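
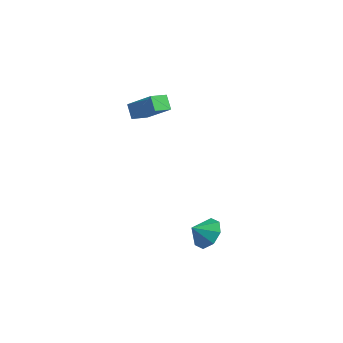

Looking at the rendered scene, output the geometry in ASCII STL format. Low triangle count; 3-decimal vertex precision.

solid 
facet normal 0.247 0.749 -0.615
outer loop
vertex 1.896 -2.764 -3.883
vertex 1.455 -2.098 -3.248
vertex 2.393 -2.488 -3.347
endloop
endfacet
facet normal 0.395 -0.913 0.104
outer loop
vertex 1.896 -2.764 -3.883
vertex 2.393 -2.488 -3.347
vertex 1.185 -2.922 -2.572
endloop
endfacet
facet normal 0.246 0.749 -0.616
outer loop
vertex 2.393 -2.488 -3.347
vertex 1.455 -2.098 -3.248
vertex 2.34 -1.983 -2.754
endloop
endfacet
facet normal 0.574 -0.597 0.560
outer loop
vertex 2.393 -2.488 -3.347
vertex 2.34 -1.983 -2.754
vertex 1.185 -2.922 -2.572
endloop
endfacet
facet normal 0.246 0.749 -0.616
outer loop
vertex 2.34 -1.983 -2.754
vertex 1.455 -2.098 -3.248
vertex 1.769 -1.546 -2.451
endloop
endfacet
facet normal 0.322 -0.218 0.921
outer loop
vertex 2.34 -1.983 -2.754
vertex 1.769 -1.546 -2.451
vertex 1.185 -2.922 -2.572
endloop
endfacet
facet normal 0.246 0.749 -0.615
outer loop
vertex 1.769 -1.546 -2.451
vertex 1.455 -2.098 -3.248
vertex 1.014 -1.432 -2.614
endloop
endfacet
facet normal -0.211 0.003 0.978
outer loop
vertex 1.769 -1.546 -2.451
vertex 1.014 -1.432 -2.614
vertex 1.185 -2.922 -2.572
endloop
endfacet
facet normal 0.246 0.749 -0.616
outer loop
vertex 1.014 -1.432 -2.614
vertex 1.455 -2.098 -3.248
vertex 0.518 -1.709 -3.149
endloop
endfacet
facet normal -0.716 -0.063 0.696
outer loop
vertex 1.014 -1.432 -2.614
vertex 0.518 -1.709 -3.149
vertex 1.185 -2.922 -2.572
endloop
endfacet
facet normal 0.246 0.750 -0.614
outer loop
vertex 0.518 -1.709 -3.149
vertex 1.455 -2.098 -3.248
vertex 0.571 -2.213 -3.743
endloop
endfacet
facet normal -0.894 -0.377 0.240
outer loop
vertex 0.518 -1.709 -3.149
vertex 0.571 -2.213 -3.743
vertex 1.185 -2.922 -2.572
endloop
endfacet
facet normal 0.247 0.748 -0.616
outer loop
vertex 0.571 -2.213 -3.743
vertex 1.455 -2.098 -3.248
vertex 1.142 -2.651 -4.046
endloop
endfacet
facet normal -0.644 -0.756 -0.120
outer loop
vertex 0.571 -2.213 -3.743
vertex 1.142 -2.651 -4.046
vertex 1.185 -2.922 -2.572
endloop
endfacet
facet normal 0.245 0.749 -0.615
outer loop
vertex 1.142 -2.651 -4.046
vertex 1.455 -2.098 -3.248
vertex 1.896 -2.764 -3.883
endloop
endfacet
facet normal -0.108 -0.978 -0.177
outer loop
vertex 1.142 -2.651 -4.046
vertex 1.896 -2.764 -3.883
vertex 1.185 -2.922 -2.572
endloop
endfacet
facet normal -0.617 0.225 0.754
outer loop
vertex -3.457 -1.665 4.608
vertex -3.41 -0.622 4.335
vertex -5.061 -1.916 3.372
endloop
endfacet
facet normal -0.043 -0.967 0.252
outer loop
vertex -4.45 -2.138 2.625
vertex -3.457 -1.665 4.608
vertex -5.061 -1.916 3.372
endloop
endfacet
facet normal -0.617 0.226 0.754
outer loop
vertex -5.061 -1.916 3.372
vertex -3.41 -0.622 4.335
vertex -5.013 -0.872 3.099
endloop
endfacet
facet normal -0.786 -0.122 -0.606
outer loop
vertex -5.013 -0.872 3.099
vertex -4.45 -2.138 2.625
vertex -5.061 -1.916 3.372
endloop
endfacet
facet normal 0.786 0.123 0.606
outer loop
vertex -3.457 -1.665 4.608
vertex -2.799 -0.844 3.588
vertex -3.41 -0.622 4.335
endloop
endfacet
facet normal -0.044 -0.967 0.253
outer loop
vertex -2.847 -1.888 3.861
vertex -3.457 -1.665 4.608
vertex -4.45 -2.138 2.625
endloop
endfacet
facet normal 0.786 0.122 0.606
outer loop
vertex -2.847 -1.888 3.861
vertex -2.799 -0.844 3.588
vertex -3.457 -1.665 4.608
endloop
endfacet
facet normal 0.043 0.967 -0.252
outer loop
vertex -3.41 -0.622 4.335
vertex -2.799 -0.844 3.588
vertex -5.013 -0.872 3.099
endloop
endfacet
facet normal -0.786 -0.123 -0.605
outer loop
vertex -4.403 -1.095 2.352
vertex -4.45 -2.138 2.625
vertex -5.013 -0.872 3.099
endloop
endfacet
facet normal 0.044 0.967 -0.253
outer loop
vertex -5.013 -0.872 3.099
vertex -2.799 -0.844 3.588
vertex -4.403 -1.095 2.352
endloop
endfacet
facet normal 0.617 -0.225 -0.754
outer loop
vertex -4.403 -1.095 2.352
vertex -2.847 -1.888 3.861
vertex -4.45 -2.138 2.625
endloop
endfacet
facet normal 0.617 -0.226 -0.754
outer loop
vertex -2.799 -0.844 3.588
vertex -2.847 -1.888 3.861
vertex -4.403 -1.095 2.352
endloop
endfacet

endsolid


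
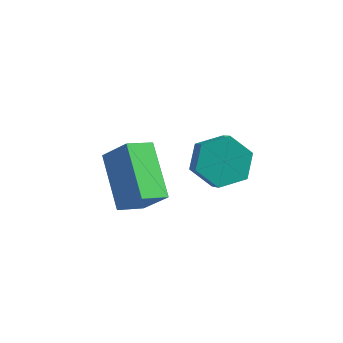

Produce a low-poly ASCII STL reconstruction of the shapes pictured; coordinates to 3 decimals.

solid 
facet normal -0.511 0.711 0.483
outer loop
vertex -3.565 -1.449 3.023
vertex -2.966 -0.706 2.563
vertex -4.427 -1.381 2.012
endloop
endfacet
facet normal -0.565 -0.701 0.435
outer loop
vertex -3.354 -2.874 0.997
vertex -3.565 -1.449 3.023
vertex -4.427 -1.381 2.012
endloop
endfacet
facet normal -0.511 0.712 0.482
outer loop
vertex -4.427 -1.381 2.012
vertex -2.966 -0.706 2.563
vertex -3.827 -0.638 1.551
endloop
endfacet
facet normal -0.648 0.051 -0.760
outer loop
vertex -3.827 -0.638 1.551
vertex -3.354 -2.874 0.997
vertex -4.427 -1.381 2.012
endloop
endfacet
facet normal 0.648 -0.051 0.760
outer loop
vertex -3.565 -1.449 3.023
vertex -1.893 -2.199 1.548
vertex -2.966 -0.706 2.563
endloop
endfacet
facet normal -0.566 -0.701 0.434
outer loop
vertex -2.493 -2.942 2.009
vertex -3.565 -1.449 3.023
vertex -3.354 -2.874 0.997
endloop
endfacet
facet normal 0.648 -0.051 0.760
outer loop
vertex -2.493 -2.942 2.009
vertex -1.893 -2.199 1.548
vertex -3.565 -1.449 3.023
endloop
endfacet
facet normal 0.565 0.701 -0.434
outer loop
vertex -2.966 -0.706 2.563
vertex -1.893 -2.199 1.548
vertex -3.827 -0.638 1.551
endloop
endfacet
facet normal -0.648 0.051 -0.760
outer loop
vertex -2.755 -2.131 0.537
vertex -3.354 -2.874 0.997
vertex -3.827 -0.638 1.551
endloop
endfacet
facet normal 0.565 0.701 -0.435
outer loop
vertex -3.827 -0.638 1.551
vertex -1.893 -2.199 1.548
vertex -2.755 -2.131 0.537
endloop
endfacet
facet normal 0.511 -0.711 -0.483
outer loop
vertex -2.755 -2.131 0.537
vertex -2.493 -2.942 2.009
vertex -3.354 -2.874 0.997
endloop
endfacet
facet normal 0.510 -0.712 -0.483
outer loop
vertex -1.893 -2.199 1.548
vertex -2.493 -2.942 2.009
vertex -2.755 -2.131 0.537
endloop
endfacet
facet normal -0.383 0.597 -0.705
outer loop
vertex -0.774 1.582 -0.886
vertex -1.605 1.692 -0.341
vertex -0.841 2.326 -0.22
endloop
endfacet
facet normal 0.921 0.302 -0.245
outer loop
vertex -0.774 1.582 -0.886
vertex -0.841 2.326 -0.22
vertex -0.283 0.819 0.017
endloop
endfacet
facet normal 0.921 0.303 -0.244
outer loop
vertex -0.283 0.819 0.017
vertex -0.841 2.326 -0.22
vertex -0.351 1.562 0.682
endloop
endfacet
facet normal 0.383 -0.596 0.705
outer loop
vertex -0.283 0.819 0.017
vertex -0.351 1.562 0.682
vertex -1.115 0.928 0.561
endloop
endfacet
facet normal -0.383 0.596 -0.705
outer loop
vertex -0.841 2.326 -0.22
vertex -1.605 1.692 -0.341
vertex -1.673 2.435 0.324
endloop
endfacet
facet normal 0.402 0.795 0.455
outer loop
vertex -0.841 2.326 -0.22
vertex -1.673 2.435 0.324
vertex -0.351 1.562 0.682
endloop
endfacet
facet normal 0.403 0.795 0.453
outer loop
vertex -0.351 1.562 0.682
vertex -1.673 2.435 0.324
vertex -1.182 1.672 1.227
endloop
endfacet
facet normal 0.383 -0.597 0.705
outer loop
vertex -0.351 1.562 0.682
vertex -1.182 1.672 1.227
vertex -1.115 0.928 0.561
endloop
endfacet
facet normal -0.383 0.596 -0.705
outer loop
vertex -1.673 2.435 0.324
vertex -1.605 1.692 -0.341
vertex -2.437 1.801 0.203
endloop
endfacet
facet normal -0.519 0.492 0.698
outer loop
vertex -1.673 2.435 0.324
vertex -2.437 1.801 0.203
vertex -1.182 1.672 1.227
endloop
endfacet
facet normal -0.519 0.492 0.698
outer loop
vertex -1.182 1.672 1.227
vertex -2.437 1.801 0.203
vertex -1.946 1.038 1.106
endloop
endfacet
facet normal 0.383 -0.597 0.705
outer loop
vertex -1.182 1.672 1.227
vertex -1.946 1.038 1.106
vertex -1.115 0.928 0.561
endloop
endfacet
facet normal -0.383 0.596 -0.705
outer loop
vertex -2.437 1.801 0.203
vertex -1.605 1.692 -0.341
vertex -2.369 1.058 -0.462
endloop
endfacet
facet normal -0.921 -0.303 0.245
outer loop
vertex -2.437 1.801 0.203
vertex -2.369 1.058 -0.462
vertex -1.946 1.038 1.106
endloop
endfacet
facet normal -0.921 -0.302 0.245
outer loop
vertex -1.946 1.038 1.106
vertex -2.369 1.058 -0.462
vertex -1.879 0.294 0.44
endloop
endfacet
facet normal 0.383 -0.597 0.705
outer loop
vertex -1.946 1.038 1.106
vertex -1.879 0.294 0.44
vertex -1.115 0.928 0.561
endloop
endfacet
facet normal -0.383 0.597 -0.705
outer loop
vertex -2.369 1.058 -0.462
vertex -1.605 1.692 -0.341
vertex -1.538 0.948 -1.007
endloop
endfacet
facet normal -0.403 -0.795 -0.454
outer loop
vertex -2.369 1.058 -0.462
vertex -1.538 0.948 -1.007
vertex -1.879 0.294 0.44
endloop
endfacet
facet normal -0.401 -0.796 -0.454
outer loop
vertex -1.879 0.294 0.44
vertex -1.538 0.948 -1.007
vertex -1.047 0.185 -0.104
endloop
endfacet
facet normal 0.383 -0.596 0.705
outer loop
vertex -1.879 0.294 0.44
vertex -1.047 0.185 -0.104
vertex -1.115 0.928 0.561
endloop
endfacet
facet normal -0.383 0.597 -0.705
outer loop
vertex -1.538 0.948 -1.007
vertex -1.605 1.692 -0.341
vertex -0.774 1.582 -0.886
endloop
endfacet
facet normal 0.519 -0.492 -0.698
outer loop
vertex -1.538 0.948 -1.007
vertex -0.774 1.582 -0.886
vertex -1.047 0.185 -0.104
endloop
endfacet
facet normal 0.519 -0.492 -0.698
outer loop
vertex -1.047 0.185 -0.104
vertex -0.774 1.582 -0.886
vertex -0.283 0.819 0.017
endloop
endfacet
facet normal 0.383 -0.596 0.705
outer loop
vertex -1.047 0.185 -0.104
vertex -0.283 0.819 0.017
vertex -1.115 0.928 0.561
endloop
endfacet

endsolid


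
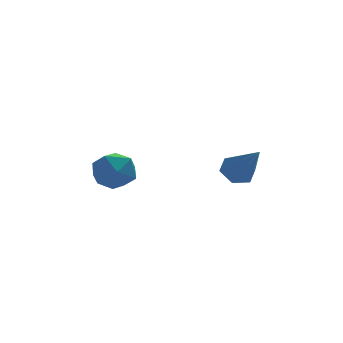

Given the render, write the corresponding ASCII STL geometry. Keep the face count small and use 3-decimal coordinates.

solid 
facet normal 0.168 0.104 0.980
outer loop
vertex -3.772 1.203 1.175
vertex -4.345 0.38 1.361
vertex -3.343 0.278 1.2
endloop
endfacet
facet normal 0.720 0.350 0.599
outer loop
vertex -3.772 1.203 1.175
vertex -3.343 0.278 1.2
vertex -3.07 0.948 0.481
endloop
endfacet
facet normal 0.478 0.863 0.166
outer loop
vertex -3.772 1.203 1.175
vertex -3.07 0.948 0.481
vertex -3.903 1.464 0.198
endloop
endfacet
facet normal -0.223 0.934 0.279
outer loop
vertex -3.772 1.203 1.175
vertex -3.903 1.464 0.198
vertex -4.691 1.113 0.742
endloop
endfacet
facet normal -0.414 0.465 0.782
outer loop
vertex -3.772 1.203 1.175
vertex -4.691 1.113 0.742
vertex -4.345 0.38 1.361
endloop
endfacet
facet normal 0.964 -0.185 0.194
outer loop
vertex -3.07 0.948 0.481
vertex -3.343 0.278 1.2
vertex -3.209 -0.033 0.238
endloop
endfacet
facet normal 0.071 -0.582 0.810
outer loop
vertex -3.343 0.278 1.2
vertex -4.345 0.38 1.361
vertex -3.997 -0.384 0.782
endloop
endfacet
facet normal -0.872 0.002 0.490
outer loop
vertex -4.345 0.38 1.361
vertex -4.691 1.113 0.742
vertex -4.83 0.132 0.499
endloop
endfacet
facet normal -0.563 0.761 -0.324
outer loop
vertex -4.691 1.113 0.742
vertex -3.903 1.464 0.198
vertex -4.557 0.802 -0.22
endloop
endfacet
facet normal 0.572 0.645 -0.507
outer loop
vertex -3.903 1.464 0.198
vertex -3.07 0.948 0.481
vertex -3.555 0.7 -0.381
endloop
endfacet
facet normal 0.223 -0.934 -0.279
outer loop
vertex -4.128 -0.123 -0.195
vertex -3.209 -0.033 0.238
vertex -3.997 -0.384 0.782
endloop
endfacet
facet normal -0.478 -0.863 -0.166
outer loop
vertex -4.128 -0.123 -0.195
vertex -3.997 -0.384 0.782
vertex -4.83 0.132 0.499
endloop
endfacet
facet normal -0.720 -0.350 -0.599
outer loop
vertex -4.128 -0.123 -0.195
vertex -4.83 0.132 0.499
vertex -4.557 0.802 -0.22
endloop
endfacet
facet normal -0.168 -0.104 -0.980
outer loop
vertex -4.128 -0.123 -0.195
vertex -4.557 0.802 -0.22
vertex -3.555 0.7 -0.381
endloop
endfacet
facet normal 0.414 -0.465 -0.782
outer loop
vertex -4.128 -0.123 -0.195
vertex -3.555 0.7 -0.381
vertex -3.209 -0.033 0.238
endloop
endfacet
facet normal 0.563 -0.761 0.324
outer loop
vertex -3.997 -0.384 0.782
vertex -3.209 -0.033 0.238
vertex -3.343 0.278 1.2
endloop
endfacet
facet normal -0.572 -0.645 0.507
outer loop
vertex -4.83 0.132 0.499
vertex -3.997 -0.384 0.782
vertex -4.345 0.38 1.361
endloop
endfacet
facet normal -0.964 0.185 -0.194
outer loop
vertex -4.557 0.802 -0.22
vertex -4.83 0.132 0.499
vertex -4.691 1.113 0.742
endloop
endfacet
facet normal -0.071 0.582 -0.810
outer loop
vertex -3.555 0.7 -0.381
vertex -4.557 0.802 -0.22
vertex -3.903 1.464 0.198
endloop
endfacet
facet normal 0.872 -0.002 -0.490
outer loop
vertex -3.209 -0.033 0.238
vertex -3.555 0.7 -0.381
vertex -3.07 0.948 0.481
endloop
endfacet
facet normal -0.220 0.695 -0.685
outer loop
vertex 1.579 0.429 0.146
vertex 0.829 0.277 0.233
vertex 1.167 0.814 0.669
endloop
endfacet
facet normal 0.844 0.292 0.450
outer loop
vertex 1.579 0.429 0.146
vertex 1.167 0.814 0.669
vertex 1.311 -1.237 1.727
endloop
endfacet
facet normal -0.221 0.695 -0.684
outer loop
vertex 1.167 0.814 0.669
vertex 0.829 0.277 0.233
vertex 0.417 0.662 0.757
endloop
endfacet
facet normal 0.011 0.459 0.888
outer loop
vertex 1.167 0.814 0.669
vertex 0.417 0.662 0.757
vertex 1.311 -1.237 1.727
endloop
endfacet
facet normal -0.221 0.695 -0.684
outer loop
vertex 0.417 0.662 0.757
vertex 0.829 0.277 0.233
vertex 0.08 0.125 0.321
endloop
endfacet
facet normal -0.769 -0.036 0.638
outer loop
vertex 0.417 0.662 0.757
vertex 0.08 0.125 0.321
vertex 1.311 -1.237 1.727
endloop
endfacet
facet normal -0.221 0.694 -0.685
outer loop
vertex 0.08 0.125 0.321
vertex 0.829 0.277 0.233
vertex 0.492 -0.261 -0.203
endloop
endfacet
facet normal -0.715 -0.697 -0.049
outer loop
vertex 0.08 0.125 0.321
vertex 0.492 -0.261 -0.203
vertex 1.311 -1.237 1.727
endloop
endfacet
facet normal -0.220 0.694 -0.686
outer loop
vertex 0.492 -0.261 -0.203
vertex 0.829 0.277 0.233
vertex 1.242 -0.109 -0.29
endloop
endfacet
facet normal 0.119 -0.865 -0.488
outer loop
vertex 0.492 -0.261 -0.203
vertex 1.242 -0.109 -0.29
vertex 1.311 -1.237 1.727
endloop
endfacet
facet normal -0.220 0.694 -0.686
outer loop
vertex 1.242 -0.109 -0.29
vertex 0.829 0.277 0.233
vertex 1.579 0.429 0.146
endloop
endfacet
facet normal 0.898 -0.370 -0.238
outer loop
vertex 1.242 -0.109 -0.29
vertex 1.579 0.429 0.146
vertex 1.311 -1.237 1.727
endloop
endfacet

endsolid


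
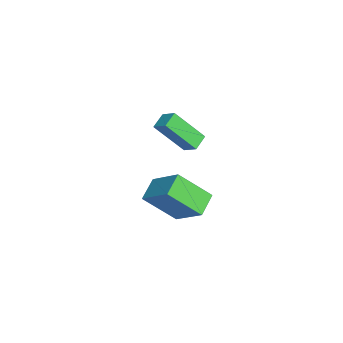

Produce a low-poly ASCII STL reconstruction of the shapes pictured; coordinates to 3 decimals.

solid 
facet normal -0.573 -0.568 -0.591
outer loop
vertex 2.892 -3.94 -0.606
vertex 2.871 -2.489 -1.982
vertex 3.884 -4.409 -1.117
endloop
endfacet
facet normal 0.011 -0.726 0.688
outer loop
vertex 4.949 -3.351 -0.018
vertex 2.892 -3.94 -0.606
vertex 3.884 -4.409 -1.117
endloop
endfacet
facet normal -0.572 -0.568 -0.591
outer loop
vertex 3.884 -4.409 -1.117
vertex 2.871 -2.489 -1.982
vertex 3.863 -2.957 -2.492
endloop
endfacet
facet normal 0.820 -0.387 -0.422
outer loop
vertex 3.863 -2.957 -2.492
vertex 4.949 -3.351 -0.018
vertex 3.884 -4.409 -1.117
endloop
endfacet
facet normal -0.820 0.388 0.421
outer loop
vertex 2.892 -3.94 -0.606
vertex 3.936 -1.431 -0.883
vertex 2.871 -2.489 -1.982
endloop
endfacet
facet normal 0.011 -0.726 0.688
outer loop
vertex 3.957 -2.883 0.492
vertex 2.892 -3.94 -0.606
vertex 4.949 -3.351 -0.018
endloop
endfacet
facet normal -0.820 0.388 0.422
outer loop
vertex 3.957 -2.883 0.492
vertex 3.936 -1.431 -0.883
vertex 2.892 -3.94 -0.606
endloop
endfacet
facet normal -0.011 0.726 -0.688
outer loop
vertex 2.871 -2.489 -1.982
vertex 3.936 -1.431 -0.883
vertex 3.863 -2.957 -2.492
endloop
endfacet
facet normal 0.820 -0.388 -0.422
outer loop
vertex 4.928 -1.9 -1.394
vertex 4.949 -3.351 -0.018
vertex 3.863 -2.957 -2.492
endloop
endfacet
facet normal -0.011 0.726 -0.688
outer loop
vertex 3.863 -2.957 -2.492
vertex 3.936 -1.431 -0.883
vertex 4.928 -1.9 -1.394
endloop
endfacet
facet normal 0.572 0.569 0.591
outer loop
vertex 4.928 -1.9 -1.394
vertex 3.957 -2.883 0.492
vertex 4.949 -3.351 -0.018
endloop
endfacet
facet normal 0.573 0.568 0.591
outer loop
vertex 3.936 -1.431 -0.883
vertex 3.957 -2.883 0.492
vertex 4.928 -1.9 -1.394
endloop
endfacet
facet normal -0.784 0.471 0.405
outer loop
vertex -2.382 -3.467 -0.074
vertex -1.823 -2.935 0.389
vertex -2.374 -2.085 -1.669
endloop
endfacet
facet normal -0.622 -0.590 -0.515
outer loop
vertex -1.677 -2.505 -2.029
vertex -2.382 -3.467 -0.074
vertex -2.374 -2.085 -1.669
endloop
endfacet
facet normal -0.784 0.471 0.404
outer loop
vertex -2.374 -2.085 -1.669
vertex -1.823 -2.935 0.389
vertex -1.815 -1.553 -1.205
endloop
endfacet
facet normal 0.004 0.655 -0.756
outer loop
vertex -1.815 -1.553 -1.205
vertex -1.677 -2.505 -2.029
vertex -2.374 -2.085 -1.669
endloop
endfacet
facet normal -0.004 -0.654 0.756
outer loop
vertex -2.382 -3.467 -0.074
vertex -1.126 -3.355 0.029
vertex -1.823 -2.935 0.389
endloop
endfacet
facet normal -0.622 -0.590 -0.515
outer loop
vertex -1.685 -3.887 -0.435
vertex -2.382 -3.467 -0.074
vertex -1.677 -2.505 -2.029
endloop
endfacet
facet normal -0.004 -0.655 0.755
outer loop
vertex -1.685 -3.887 -0.435
vertex -1.126 -3.355 0.029
vertex -2.382 -3.467 -0.074
endloop
endfacet
facet normal 0.622 0.590 0.515
outer loop
vertex -1.823 -2.935 0.389
vertex -1.126 -3.355 0.029
vertex -1.815 -1.553 -1.205
endloop
endfacet
facet normal 0.003 0.655 -0.756
outer loop
vertex -1.118 -1.973 -1.566
vertex -1.677 -2.505 -2.029
vertex -1.815 -1.553 -1.205
endloop
endfacet
facet normal 0.622 0.590 0.514
outer loop
vertex -1.815 -1.553 -1.205
vertex -1.126 -3.355 0.029
vertex -1.118 -1.973 -1.566
endloop
endfacet
facet normal 0.784 -0.471 -0.405
outer loop
vertex -1.118 -1.973 -1.566
vertex -1.685 -3.887 -0.435
vertex -1.677 -2.505 -2.029
endloop
endfacet
facet normal 0.784 -0.471 -0.404
outer loop
vertex -1.126 -3.355 0.029
vertex -1.685 -3.887 -0.435
vertex -1.118 -1.973 -1.566
endloop
endfacet

endsolid


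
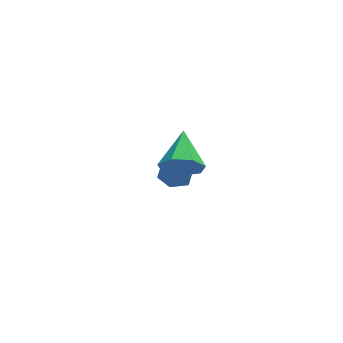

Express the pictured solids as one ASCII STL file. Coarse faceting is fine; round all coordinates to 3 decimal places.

solid 
facet normal -0.238 -0.911 -0.338
outer loop
vertex 1.571 -2.956 4.152
vertex 1.22 -2.562 3.337
vertex 2.122 -2.866 3.522
endloop
endfacet
facet normal 0.750 0.028 0.660
outer loop
vertex 1.571 -2.956 4.152
vertex 2.122 -2.866 3.522
vertex 1.66 -0.878 3.963
endloop
endfacet
facet normal -0.238 -0.911 -0.338
outer loop
vertex 2.122 -2.866 3.522
vertex 1.22 -2.562 3.337
vertex 1.994 -2.548 2.754
endloop
endfacet
facet normal 0.969 0.239 -0.063
outer loop
vertex 2.122 -2.866 3.522
vertex 1.994 -2.548 2.754
vertex 1.66 -0.878 3.963
endloop
endfacet
facet normal -0.238 -0.911 -0.338
outer loop
vertex 1.994 -2.548 2.754
vertex 1.22 -2.562 3.337
vertex 1.283 -2.24 2.425
endloop
endfacet
facet normal 0.535 0.563 -0.630
outer loop
vertex 1.994 -2.548 2.754
vertex 1.283 -2.24 2.425
vertex 1.66 -0.878 3.963
endloop
endfacet
facet normal -0.238 -0.911 -0.338
outer loop
vertex 1.283 -2.24 2.425
vertex 1.22 -2.562 3.337
vertex 0.525 -2.175 2.783
endloop
endfacet
facet normal -0.225 0.756 -0.614
outer loop
vertex 1.283 -2.24 2.425
vertex 0.525 -2.175 2.783
vertex 1.66 -0.878 3.963
endloop
endfacet
facet normal -0.237 -0.911 -0.339
outer loop
vertex 0.525 -2.175 2.783
vertex 1.22 -2.562 3.337
vertex 0.289 -2.402 3.559
endloop
endfacet
facet normal -0.739 0.673 -0.028
outer loop
vertex 0.525 -2.175 2.783
vertex 0.289 -2.402 3.559
vertex 1.66 -0.878 3.963
endloop
endfacet
facet normal -0.237 -0.911 -0.338
outer loop
vertex 0.289 -2.402 3.559
vertex 1.22 -2.562 3.337
vertex 0.755 -2.749 4.168
endloop
endfacet
facet normal -0.620 0.376 0.689
outer loop
vertex 0.289 -2.402 3.559
vertex 0.755 -2.749 4.168
vertex 1.66 -0.878 3.963
endloop
endfacet
facet normal -0.238 -0.911 -0.338
outer loop
vertex 0.755 -2.749 4.168
vertex 1.22 -2.562 3.337
vertex 1.571 -2.956 4.152
endloop
endfacet
facet normal 0.042 0.089 0.995
outer loop
vertex 0.755 -2.749 4.168
vertex 1.571 -2.956 4.152
vertex 1.66 -0.878 3.963
endloop
endfacet
facet normal -0.305 0.951 0.043
outer loop
vertex 1.519 2.502 -2.399
vertex 1.472 2.448 -1.54
vertex 2.205 2.7 -1.917
endloop
endfacet
facet normal 0.121 0.845 -0.520
outer loop
vertex 1.519 2.502 -2.399
vertex 2.205 2.7 -1.917
vertex 2.304 2.241 -2.64
endloop
endfacet
facet normal -0.172 0.337 -0.926
outer loop
vertex 1.519 2.502 -2.399
vertex 2.304 2.241 -2.64
vertex 1.632 1.706 -2.71
endloop
endfacet
facet normal -0.779 0.129 -0.614
outer loop
vertex 1.519 2.502 -2.399
vertex 1.632 1.706 -2.71
vertex 1.117 1.834 -2.03
endloop
endfacet
facet normal -0.860 0.509 -0.015
outer loop
vertex 1.519 2.502 -2.399
vertex 1.117 1.834 -2.03
vertex 1.472 2.448 -1.54
endloop
endfacet
facet normal 0.748 0.602 -0.280
outer loop
vertex 2.304 2.241 -2.64
vertex 2.205 2.7 -1.917
vertex 2.743 2.026 -1.93
endloop
endfacet
facet normal 0.059 0.773 0.631
outer loop
vertex 2.205 2.7 -1.917
vertex 1.472 2.448 -1.54
vertex 2.228 2.154 -1.25
endloop
endfacet
facet normal -0.841 0.057 0.538
outer loop
vertex 1.472 2.448 -1.54
vertex 1.117 1.834 -2.03
vertex 1.556 1.619 -1.32
endloop
endfacet
facet normal -0.709 -0.558 -0.432
outer loop
vertex 1.117 1.834 -2.03
vertex 1.632 1.706 -2.71
vertex 1.655 1.16 -2.043
endloop
endfacet
facet normal 0.273 -0.221 -0.936
outer loop
vertex 1.632 1.706 -2.71
vertex 2.304 2.241 -2.64
vertex 2.388 1.412 -2.42
endloop
endfacet
facet normal 0.779 -0.129 0.614
outer loop
vertex 2.341 1.358 -1.561
vertex 2.743 2.026 -1.93
vertex 2.228 2.154 -1.25
endloop
endfacet
facet normal 0.172 -0.337 0.926
outer loop
vertex 2.341 1.358 -1.561
vertex 2.228 2.154 -1.25
vertex 1.556 1.619 -1.32
endloop
endfacet
facet normal -0.121 -0.845 0.520
outer loop
vertex 2.341 1.358 -1.561
vertex 1.556 1.619 -1.32
vertex 1.655 1.16 -2.043
endloop
endfacet
facet normal 0.305 -0.951 -0.043
outer loop
vertex 2.341 1.358 -1.561
vertex 1.655 1.16 -2.043
vertex 2.388 1.412 -2.42
endloop
endfacet
facet normal 0.860 -0.509 0.015
outer loop
vertex 2.341 1.358 -1.561
vertex 2.388 1.412 -2.42
vertex 2.743 2.026 -1.93
endloop
endfacet
facet normal 0.709 0.558 0.432
outer loop
vertex 2.228 2.154 -1.25
vertex 2.743 2.026 -1.93
vertex 2.205 2.7 -1.917
endloop
endfacet
facet normal -0.273 0.221 0.936
outer loop
vertex 1.556 1.619 -1.32
vertex 2.228 2.154 -1.25
vertex 1.472 2.448 -1.54
endloop
endfacet
facet normal -0.748 -0.602 0.280
outer loop
vertex 1.655 1.16 -2.043
vertex 1.556 1.619 -1.32
vertex 1.117 1.834 -2.03
endloop
endfacet
facet normal -0.059 -0.773 -0.631
outer loop
vertex 2.388 1.412 -2.42
vertex 1.655 1.16 -2.043
vertex 1.632 1.706 -2.71
endloop
endfacet
facet normal 0.841 -0.057 -0.538
outer loop
vertex 2.743 2.026 -1.93
vertex 2.388 1.412 -2.42
vertex 2.304 2.241 -2.64
endloop
endfacet

endsolid


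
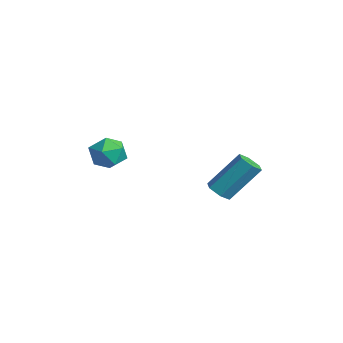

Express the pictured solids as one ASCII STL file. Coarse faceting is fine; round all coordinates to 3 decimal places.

solid 
facet normal -0.153 -0.625 -0.765
outer loop
vertex 4.262 2.515 -3.826
vertex 3.846 2.258 -3.533
vertex 3.725 2.701 -3.871
endloop
endfacet
facet normal 0.299 0.708 -0.639
outer loop
vertex 4.262 2.515 -3.826
vertex 3.725 2.701 -3.871
vertex 4.551 3.698 -2.38
endloop
endfacet
facet normal 0.300 0.708 -0.640
outer loop
vertex 4.551 3.698 -2.38
vertex 3.725 2.701 -3.871
vertex 4.014 3.884 -2.426
endloop
endfacet
facet normal 0.152 0.627 0.764
outer loop
vertex 4.551 3.698 -2.38
vertex 4.014 3.884 -2.426
vertex 4.134 3.442 -2.087
endloop
endfacet
facet normal -0.154 -0.626 -0.765
outer loop
vertex 3.725 2.701 -3.871
vertex 3.846 2.258 -3.533
vertex 3.309 2.445 -3.578
endloop
endfacet
facet normal -0.666 0.637 -0.388
outer loop
vertex 3.725 2.701 -3.871
vertex 3.309 2.445 -3.578
vertex 4.014 3.884 -2.426
endloop
endfacet
facet normal -0.666 0.637 -0.388
outer loop
vertex 4.014 3.884 -2.426
vertex 3.309 2.445 -3.578
vertex 3.598 3.628 -2.133
endloop
endfacet
facet normal 0.152 0.627 0.764
outer loop
vertex 4.014 3.884 -2.426
vertex 3.598 3.628 -2.133
vertex 4.134 3.442 -2.087
endloop
endfacet
facet normal -0.154 -0.625 -0.765
outer loop
vertex 3.309 2.445 -3.578
vertex 3.846 2.258 -3.533
vertex 3.429 2.002 -3.24
endloop
endfacet
facet normal -0.966 -0.070 0.251
outer loop
vertex 3.309 2.445 -3.578
vertex 3.429 2.002 -3.24
vertex 3.598 3.628 -2.133
endloop
endfacet
facet normal -0.966 -0.070 0.250
outer loop
vertex 3.598 3.628 -2.133
vertex 3.429 2.002 -3.24
vertex 3.718 3.185 -1.794
endloop
endfacet
facet normal 0.152 0.626 0.765
outer loop
vertex 3.598 3.628 -2.133
vertex 3.718 3.185 -1.794
vertex 4.134 3.442 -2.087
endloop
endfacet
facet normal -0.152 -0.627 -0.764
outer loop
vertex 3.429 2.002 -3.24
vertex 3.846 2.258 -3.533
vertex 3.966 1.816 -3.194
endloop
endfacet
facet normal -0.300 -0.708 0.639
outer loop
vertex 3.429 2.002 -3.24
vertex 3.966 1.816 -3.194
vertex 3.718 3.185 -1.794
endloop
endfacet
facet normal -0.299 -0.708 0.640
outer loop
vertex 3.718 3.185 -1.794
vertex 3.966 1.816 -3.194
vertex 4.255 2.999 -1.749
endloop
endfacet
facet normal 0.153 0.625 0.765
outer loop
vertex 3.718 3.185 -1.794
vertex 4.255 2.999 -1.749
vertex 4.134 3.442 -2.087
endloop
endfacet
facet normal -0.152 -0.627 -0.764
outer loop
vertex 3.966 1.816 -3.194
vertex 3.846 2.258 -3.533
vertex 4.382 2.072 -3.487
endloop
endfacet
facet normal 0.666 -0.637 0.388
outer loop
vertex 3.966 1.816 -3.194
vertex 4.382 2.072 -3.487
vertex 4.255 2.999 -1.749
endloop
endfacet
facet normal 0.666 -0.637 0.388
outer loop
vertex 4.255 2.999 -1.749
vertex 4.382 2.072 -3.487
vertex 4.671 3.255 -2.042
endloop
endfacet
facet normal 0.154 0.626 0.765
outer loop
vertex 4.255 2.999 -1.749
vertex 4.671 3.255 -2.042
vertex 4.134 3.442 -2.087
endloop
endfacet
facet normal -0.152 -0.626 -0.765
outer loop
vertex 4.382 2.072 -3.487
vertex 3.846 2.258 -3.533
vertex 4.262 2.515 -3.826
endloop
endfacet
facet normal 0.966 0.070 -0.250
outer loop
vertex 4.382 2.072 -3.487
vertex 4.262 2.515 -3.826
vertex 4.671 3.255 -2.042
endloop
endfacet
facet normal 0.966 0.070 -0.251
outer loop
vertex 4.671 3.255 -2.042
vertex 4.262 2.515 -3.826
vertex 4.551 3.698 -2.38
endloop
endfacet
facet normal 0.154 0.625 0.765
outer loop
vertex 4.671 3.255 -2.042
vertex 4.551 3.698 -2.38
vertex 4.134 3.442 -2.087
endloop
endfacet
facet normal 0.156 0.524 0.838
outer loop
vertex 2.412 -1.035 -0.864
vertex 2.565 -1.722 -0.463
vertex 3.168 -1.321 -0.826
endloop
endfacet
facet normal 0.330 0.907 0.261
outer loop
vertex 2.412 -1.035 -0.864
vertex 3.168 -1.321 -0.826
vertex 2.885 -1.018 -1.521
endloop
endfacet
facet normal -0.249 0.956 -0.154
outer loop
vertex 2.412 -1.035 -0.864
vertex 2.885 -1.018 -1.521
vertex 2.107 -1.231 -1.588
endloop
endfacet
facet normal -0.780 0.603 0.165
outer loop
vertex 2.412 -1.035 -0.864
vertex 2.107 -1.231 -1.588
vertex 1.909 -1.666 -0.934
endloop
endfacet
facet normal -0.530 0.336 0.778
outer loop
vertex 2.412 -1.035 -0.864
vertex 1.909 -1.666 -0.934
vertex 2.565 -1.722 -0.463
endloop
endfacet
facet normal 0.830 0.549 -0.099
outer loop
vertex 2.885 -1.018 -1.521
vertex 3.168 -1.321 -0.826
vertex 3.331 -1.694 -1.526
endloop
endfacet
facet normal 0.549 -0.071 0.833
outer loop
vertex 3.168 -1.321 -0.826
vertex 2.565 -1.722 -0.463
vertex 3.133 -2.129 -0.872
endloop
endfacet
facet normal -0.561 -0.376 0.737
outer loop
vertex 2.565 -1.722 -0.463
vertex 1.909 -1.666 -0.934
vertex 2.355 -2.342 -0.939
endloop
endfacet
facet normal -0.965 0.056 -0.255
outer loop
vertex 1.909 -1.666 -0.934
vertex 2.107 -1.231 -1.588
vertex 2.072 -2.039 -1.634
endloop
endfacet
facet normal -0.105 0.628 -0.771
outer loop
vertex 2.107 -1.231 -1.588
vertex 2.885 -1.018 -1.521
vertex 2.675 -1.638 -1.997
endloop
endfacet
facet normal 0.780 -0.603 -0.165
outer loop
vertex 2.828 -2.325 -1.596
vertex 3.331 -1.694 -1.526
vertex 3.133 -2.129 -0.872
endloop
endfacet
facet normal 0.249 -0.956 0.154
outer loop
vertex 2.828 -2.325 -1.596
vertex 3.133 -2.129 -0.872
vertex 2.355 -2.342 -0.939
endloop
endfacet
facet normal -0.330 -0.907 -0.261
outer loop
vertex 2.828 -2.325 -1.596
vertex 2.355 -2.342 -0.939
vertex 2.072 -2.039 -1.634
endloop
endfacet
facet normal -0.156 -0.524 -0.838
outer loop
vertex 2.828 -2.325 -1.596
vertex 2.072 -2.039 -1.634
vertex 2.675 -1.638 -1.997
endloop
endfacet
facet normal 0.530 -0.336 -0.778
outer loop
vertex 2.828 -2.325 -1.596
vertex 2.675 -1.638 -1.997
vertex 3.331 -1.694 -1.526
endloop
endfacet
facet normal 0.965 -0.056 0.255
outer loop
vertex 3.133 -2.129 -0.872
vertex 3.331 -1.694 -1.526
vertex 3.168 -1.321 -0.826
endloop
endfacet
facet normal 0.105 -0.628 0.771
outer loop
vertex 2.355 -2.342 -0.939
vertex 3.133 -2.129 -0.872
vertex 2.565 -1.722 -0.463
endloop
endfacet
facet normal -0.830 -0.549 0.099
outer loop
vertex 2.072 -2.039 -1.634
vertex 2.355 -2.342 -0.939
vertex 1.909 -1.666 -0.934
endloop
endfacet
facet normal -0.549 0.071 -0.833
outer loop
vertex 2.675 -1.638 -1.997
vertex 2.072 -2.039 -1.634
vertex 2.107 -1.231 -1.588
endloop
endfacet
facet normal 0.561 0.376 -0.737
outer loop
vertex 3.331 -1.694 -1.526
vertex 2.675 -1.638 -1.997
vertex 2.885 -1.018 -1.521
endloop
endfacet

endsolid


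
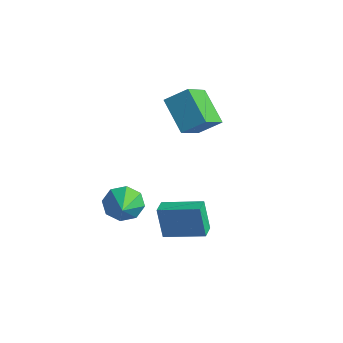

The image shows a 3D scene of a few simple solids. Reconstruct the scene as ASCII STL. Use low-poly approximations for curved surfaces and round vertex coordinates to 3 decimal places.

solid 
facet normal -0.649 0.610 -0.455
outer loop
vertex -2.607 -1.543 -3.492
vertex -3.316 -1.738 -2.742
vertex -2.554 -1.028 -2.877
endloop
endfacet
facet normal 0.981 0.100 -0.168
outer loop
vertex -2.607 -1.543 -3.492
vertex -2.554 -1.028 -2.877
vertex -2.224 -2.762 -1.978
endloop
endfacet
facet normal -0.649 0.610 -0.455
outer loop
vertex -2.554 -1.028 -2.877
vertex -3.316 -1.738 -2.742
vertex -2.947 -0.929 -2.183
endloop
endfacet
facet normal 0.829 0.374 0.416
outer loop
vertex -2.554 -1.028 -2.877
vertex -2.947 -0.929 -2.183
vertex -2.224 -2.762 -1.978
endloop
endfacet
facet normal -0.650 0.610 -0.454
outer loop
vertex -2.947 -0.929 -2.183
vertex -3.316 -1.738 -2.742
vertex -3.555 -1.304 -1.816
endloop
endfacet
facet normal 0.382 0.250 0.889
outer loop
vertex -2.947 -0.929 -2.183
vertex -3.555 -1.304 -1.816
vertex -2.224 -2.762 -1.978
endloop
endfacet
facet normal -0.649 0.610 -0.454
outer loop
vertex -3.555 -1.304 -1.816
vertex -3.316 -1.738 -2.742
vertex -4.024 -1.933 -1.991
endloop
endfacet
facet normal -0.098 -0.198 0.975
outer loop
vertex -3.555 -1.304 -1.816
vertex -4.024 -1.933 -1.991
vertex -2.224 -2.762 -1.978
endloop
endfacet
facet normal -0.650 0.609 -0.454
outer loop
vertex -4.024 -1.933 -1.991
vertex -3.316 -1.738 -2.742
vertex -4.077 -2.448 -2.606
endloop
endfacet
facet normal -0.331 -0.709 0.622
outer loop
vertex -4.024 -1.933 -1.991
vertex -4.077 -2.448 -2.606
vertex -2.224 -2.762 -1.978
endloop
endfacet
facet normal -0.650 0.609 -0.455
outer loop
vertex -4.077 -2.448 -2.606
vertex -3.316 -1.738 -2.742
vertex -3.684 -2.547 -3.3
endloop
endfacet
facet normal -0.180 -0.983 0.039
outer loop
vertex -4.077 -2.448 -2.606
vertex -3.684 -2.547 -3.3
vertex -2.224 -2.762 -1.978
endloop
endfacet
facet normal -0.650 0.609 -0.454
outer loop
vertex -3.684 -2.547 -3.3
vertex -3.316 -1.738 -2.742
vertex -3.076 -2.172 -3.667
endloop
endfacet
facet normal 0.268 -0.860 -0.435
outer loop
vertex -3.684 -2.547 -3.3
vertex -3.076 -2.172 -3.667
vertex -2.224 -2.762 -1.978
endloop
endfacet
facet normal -0.649 0.610 -0.455
outer loop
vertex -3.076 -2.172 -3.667
vertex -3.316 -1.738 -2.742
vertex -2.607 -1.543 -3.492
endloop
endfacet
facet normal 0.747 -0.412 -0.521
outer loop
vertex -3.076 -2.172 -3.667
vertex -2.607 -1.543 -3.492
vertex -2.224 -2.762 -1.978
endloop
endfacet
facet normal -0.799 -0.563 -0.209
outer loop
vertex -1.945 -0.818 -2.925
vertex -2.44 -0.058 -3.081
vertex -1.466 -0.859 -4.649
endloop
endfacet
facet normal 0.538 -0.826 0.169
outer loop
vertex 0.26 0.358 -4.199
vertex -1.945 -0.818 -2.925
vertex -1.466 -0.859 -4.649
endloop
endfacet
facet normal -0.799 -0.563 -0.209
outer loop
vertex -1.466 -0.859 -4.649
vertex -2.44 -0.058 -3.081
vertex -1.961 -0.099 -4.805
endloop
endfacet
facet normal 0.268 -0.023 -0.963
outer loop
vertex -1.961 -0.099 -4.805
vertex 0.26 0.358 -4.199
vertex -1.466 -0.859 -4.649
endloop
endfacet
facet normal -0.268 0.023 0.963
outer loop
vertex -1.945 -0.818 -2.925
vertex -0.714 1.159 -2.631
vertex -2.44 -0.058 -3.081
endloop
endfacet
facet normal 0.538 -0.826 0.169
outer loop
vertex -0.219 0.399 -2.475
vertex -1.945 -0.818 -2.925
vertex 0.26 0.358 -4.199
endloop
endfacet
facet normal -0.268 0.023 0.963
outer loop
vertex -0.219 0.399 -2.475
vertex -0.714 1.159 -2.631
vertex -1.945 -0.818 -2.925
endloop
endfacet
facet normal -0.538 0.826 -0.169
outer loop
vertex -2.44 -0.058 -3.081
vertex -0.714 1.159 -2.631
vertex -1.961 -0.099 -4.805
endloop
endfacet
facet normal 0.268 -0.023 -0.963
outer loop
vertex -0.235 1.118 -4.355
vertex 0.26 0.358 -4.199
vertex -1.961 -0.099 -4.805
endloop
endfacet
facet normal -0.538 0.826 -0.169
outer loop
vertex -1.961 -0.099 -4.805
vertex -0.714 1.159 -2.631
vertex -0.235 1.118 -4.355
endloop
endfacet
facet normal 0.799 0.563 0.209
outer loop
vertex -0.235 1.118 -4.355
vertex -0.219 0.399 -2.475
vertex 0.26 0.358 -4.199
endloop
endfacet
facet normal 0.799 0.563 0.209
outer loop
vertex -0.714 1.159 -2.631
vertex -0.219 0.399 -2.475
vertex -0.235 1.118 -4.355
endloop
endfacet
facet normal -0.574 -0.580 -0.578
outer loop
vertex -2.67 1.473 1.193
vertex -4.369 1.892 2.458
vertex -3.122 3.047 0.063
endloop
endfacet
facet normal 0.787 -0.194 -0.585
outer loop
vertex -2.291 3.888 0.902
vertex -2.67 1.473 1.193
vertex -3.122 3.047 0.063
endloop
endfacet
facet normal -0.573 -0.580 -0.578
outer loop
vertex -3.122 3.047 0.063
vertex -4.369 1.892 2.458
vertex -4.822 3.466 1.328
endloop
endfacet
facet normal -0.227 0.791 -0.568
outer loop
vertex -4.822 3.466 1.328
vertex -2.291 3.888 0.902
vertex -3.122 3.047 0.063
endloop
endfacet
facet normal 0.228 -0.791 0.568
outer loop
vertex -2.67 1.473 1.193
vertex -3.538 2.733 3.297
vertex -4.369 1.892 2.458
endloop
endfacet
facet normal 0.787 -0.194 -0.586
outer loop
vertex -1.838 2.314 2.032
vertex -2.67 1.473 1.193
vertex -2.291 3.888 0.902
endloop
endfacet
facet normal 0.227 -0.791 0.568
outer loop
vertex -1.838 2.314 2.032
vertex -3.538 2.733 3.297
vertex -2.67 1.473 1.193
endloop
endfacet
facet normal -0.787 0.194 0.585
outer loop
vertex -4.369 1.892 2.458
vertex -3.538 2.733 3.297
vertex -4.822 3.466 1.328
endloop
endfacet
facet normal -0.227 0.791 -0.568
outer loop
vertex -3.99 4.307 2.167
vertex -2.291 3.888 0.902
vertex -4.822 3.466 1.328
endloop
endfacet
facet normal -0.787 0.194 0.586
outer loop
vertex -4.822 3.466 1.328
vertex -3.538 2.733 3.297
vertex -3.99 4.307 2.167
endloop
endfacet
facet normal 0.574 0.580 0.578
outer loop
vertex -3.99 4.307 2.167
vertex -1.838 2.314 2.032
vertex -2.291 3.888 0.902
endloop
endfacet
facet normal 0.573 0.580 0.579
outer loop
vertex -3.538 2.733 3.297
vertex -1.838 2.314 2.032
vertex -3.99 4.307 2.167
endloop
endfacet

endsolid


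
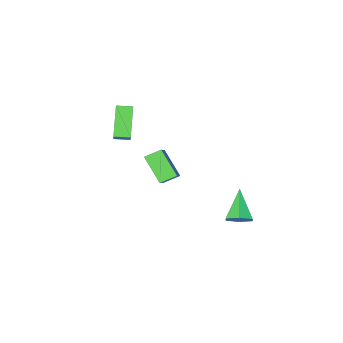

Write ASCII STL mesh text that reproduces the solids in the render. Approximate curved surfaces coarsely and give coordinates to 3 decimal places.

solid 
facet normal -0.819 0.387 0.424
outer loop
vertex 1.902 2.198 4.085
vertex 1.906 3.562 2.85
vertex 1.156 1.485 3.295
endloop
endfacet
facet normal -0.002 -0.741 0.671
outer loop
vertex 1.974 1.098 2.87
vertex 1.902 2.198 4.085
vertex 1.156 1.485 3.295
endloop
endfacet
facet normal -0.819 0.387 0.424
outer loop
vertex 1.156 1.485 3.295
vertex 1.906 3.562 2.85
vertex 1.16 2.848 2.059
endloop
endfacet
facet normal -0.575 -0.549 -0.607
outer loop
vertex 1.16 2.848 2.059
vertex 1.974 1.098 2.87
vertex 1.156 1.485 3.295
endloop
endfacet
facet normal 0.575 0.548 0.607
outer loop
vertex 1.902 2.198 4.085
vertex 2.724 3.175 2.425
vertex 1.906 3.562 2.85
endloop
endfacet
facet normal -0.002 -0.741 0.671
outer loop
vertex 2.72 1.812 3.661
vertex 1.902 2.198 4.085
vertex 1.974 1.098 2.87
endloop
endfacet
facet normal 0.574 0.549 0.607
outer loop
vertex 2.72 1.812 3.661
vertex 2.724 3.175 2.425
vertex 1.902 2.198 4.085
endloop
endfacet
facet normal 0.002 0.741 -0.671
outer loop
vertex 1.906 3.562 2.85
vertex 2.724 3.175 2.425
vertex 1.16 2.848 2.059
endloop
endfacet
facet normal -0.574 -0.549 -0.608
outer loop
vertex 1.978 2.462 1.635
vertex 1.974 1.098 2.87
vertex 1.16 2.848 2.059
endloop
endfacet
facet normal 0.002 0.741 -0.671
outer loop
vertex 1.16 2.848 2.059
vertex 2.724 3.175 2.425
vertex 1.978 2.462 1.635
endloop
endfacet
facet normal 0.819 -0.386 -0.424
outer loop
vertex 1.978 2.462 1.635
vertex 2.72 1.812 3.661
vertex 1.974 1.098 2.87
endloop
endfacet
facet normal 0.819 -0.387 -0.424
outer loop
vertex 2.724 3.175 2.425
vertex 2.72 1.812 3.661
vertex 1.978 2.462 1.635
endloop
endfacet
facet normal 0.471 0.577 -0.667
outer loop
vertex -2.179 2.562 -3.297
vertex -2.929 2.814 -3.608
vertex -2.564 3.248 -2.975
endloop
endfacet
facet normal 0.559 -0.074 0.826
outer loop
vertex -2.179 2.562 -3.297
vertex -2.564 3.248 -2.975
vertex -3.911 1.606 -2.212
endloop
endfacet
facet normal 0.469 0.578 -0.667
outer loop
vertex -2.564 3.248 -2.975
vertex -2.929 2.814 -3.608
vertex -3.314 3.499 -3.285
endloop
endfacet
facet normal -0.169 0.526 0.834
outer loop
vertex -2.564 3.248 -2.975
vertex -3.314 3.499 -3.285
vertex -3.911 1.606 -2.212
endloop
endfacet
facet normal 0.469 0.578 -0.668
outer loop
vertex -3.314 3.499 -3.285
vertex -2.929 2.814 -3.608
vertex -3.68 3.065 -3.918
endloop
endfacet
facet normal -0.883 0.409 0.230
outer loop
vertex -3.314 3.499 -3.285
vertex -3.68 3.065 -3.918
vertex -3.911 1.606 -2.212
endloop
endfacet
facet normal 0.469 0.578 -0.668
outer loop
vertex -3.68 3.065 -3.918
vertex -2.929 2.814 -3.608
vertex -3.294 2.379 -4.24
endloop
endfacet
facet normal -0.870 -0.310 -0.383
outer loop
vertex -3.68 3.065 -3.918
vertex -3.294 2.379 -4.24
vertex -3.911 1.606 -2.212
endloop
endfacet
facet normal 0.469 0.577 -0.668
outer loop
vertex -3.294 2.379 -4.24
vertex -2.929 2.814 -3.608
vertex -2.544 2.128 -3.93
endloop
endfacet
facet normal -0.143 -0.910 -0.390
outer loop
vertex -3.294 2.379 -4.24
vertex -2.544 2.128 -3.93
vertex -3.911 1.606 -2.212
endloop
endfacet
facet normal 0.471 0.577 -0.667
outer loop
vertex -2.544 2.128 -3.93
vertex -2.929 2.814 -3.608
vertex -2.179 2.562 -3.297
endloop
endfacet
facet normal 0.571 -0.792 0.214
outer loop
vertex -2.544 2.128 -3.93
vertex -2.179 2.562 -3.297
vertex -3.911 1.606 -2.212
endloop
endfacet
facet normal -0.421 -0.608 -0.673
outer loop
vertex 0.938 -3.224 3.839
vertex 0.214 -2.659 3.782
vertex 1.862 -2.192 2.328
endloop
endfacet
facet normal 0.787 -0.614 0.062
outer loop
vertex 2.506 -1.261 3.358
vertex 0.938 -3.224 3.839
vertex 1.862 -2.192 2.328
endloop
endfacet
facet normal -0.421 -0.608 -0.673
outer loop
vertex 1.862 -2.192 2.328
vertex 0.214 -2.659 3.782
vertex 1.138 -1.627 2.271
endloop
endfacet
facet normal 0.451 0.503 -0.737
outer loop
vertex 1.138 -1.627 2.271
vertex 2.506 -1.261 3.358
vertex 1.862 -2.192 2.328
endloop
endfacet
facet normal -0.451 -0.503 0.737
outer loop
vertex 0.938 -3.224 3.839
vertex 0.858 -1.728 4.812
vertex 0.214 -2.659 3.782
endloop
endfacet
facet normal 0.787 -0.614 0.062
outer loop
vertex 1.582 -2.293 4.869
vertex 0.938 -3.224 3.839
vertex 2.506 -1.261 3.358
endloop
endfacet
facet normal -0.451 -0.503 0.737
outer loop
vertex 1.582 -2.293 4.869
vertex 0.858 -1.728 4.812
vertex 0.938 -3.224 3.839
endloop
endfacet
facet normal -0.787 0.614 -0.062
outer loop
vertex 0.214 -2.659 3.782
vertex 0.858 -1.728 4.812
vertex 1.138 -1.627 2.271
endloop
endfacet
facet normal 0.451 0.503 -0.737
outer loop
vertex 1.782 -0.696 3.301
vertex 2.506 -1.261 3.358
vertex 1.138 -1.627 2.271
endloop
endfacet
facet normal -0.787 0.614 -0.062
outer loop
vertex 1.138 -1.627 2.271
vertex 0.858 -1.728 4.812
vertex 1.782 -0.696 3.301
endloop
endfacet
facet normal 0.421 0.608 0.673
outer loop
vertex 1.782 -0.696 3.301
vertex 1.582 -2.293 4.869
vertex 2.506 -1.261 3.358
endloop
endfacet
facet normal 0.421 0.608 0.673
outer loop
vertex 0.858 -1.728 4.812
vertex 1.582 -2.293 4.869
vertex 1.782 -0.696 3.301
endloop
endfacet

endsolid


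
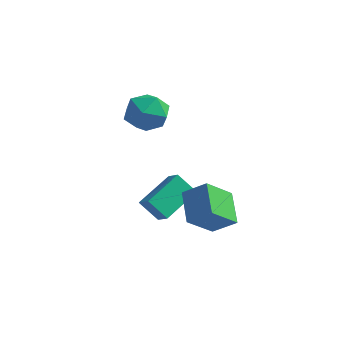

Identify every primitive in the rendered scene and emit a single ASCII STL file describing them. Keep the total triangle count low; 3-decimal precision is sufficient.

solid 
facet normal -0.766 0.345 -0.542
outer loop
vertex 0.344 -1.06 -0.962
vertex 0.644 0.903 -0.137
vertex 1.178 -0.769 -1.956
endloop
endfacet
facet normal -0.139 -0.913 -0.384
outer loop
vertex 1.876 -1.083 -1.463
vertex 0.344 -1.06 -0.962
vertex 1.178 -0.769 -1.956
endloop
endfacet
facet normal -0.766 0.345 -0.542
outer loop
vertex 1.178 -0.769 -1.956
vertex 0.644 0.903 -0.137
vertex 1.479 1.193 -1.132
endloop
endfacet
facet normal 0.627 0.218 -0.748
outer loop
vertex 1.479 1.193 -1.132
vertex 1.876 -1.083 -1.463
vertex 1.178 -0.769 -1.956
endloop
endfacet
facet normal -0.627 -0.219 0.748
outer loop
vertex 0.344 -1.06 -0.962
vertex 1.342 0.589 0.356
vertex 0.644 0.903 -0.137
endloop
endfacet
facet normal -0.139 -0.913 -0.383
outer loop
vertex 1.041 -1.373 -0.468
vertex 0.344 -1.06 -0.962
vertex 1.876 -1.083 -1.463
endloop
endfacet
facet normal -0.628 -0.218 0.748
outer loop
vertex 1.041 -1.373 -0.468
vertex 1.342 0.589 0.356
vertex 0.344 -1.06 -0.962
endloop
endfacet
facet normal 0.140 0.913 0.383
outer loop
vertex 0.644 0.903 -0.137
vertex 1.342 0.589 0.356
vertex 1.479 1.193 -1.132
endloop
endfacet
facet normal 0.628 0.218 -0.747
outer loop
vertex 2.176 0.88 -0.638
vertex 1.876 -1.083 -1.463
vertex 1.479 1.193 -1.132
endloop
endfacet
facet normal 0.138 0.913 0.383
outer loop
vertex 1.479 1.193 -1.132
vertex 1.342 0.589 0.356
vertex 2.176 0.88 -0.638
endloop
endfacet
facet normal 0.766 -0.345 0.542
outer loop
vertex 2.176 0.88 -0.638
vertex 1.041 -1.373 -0.468
vertex 1.876 -1.083 -1.463
endloop
endfacet
facet normal 0.766 -0.345 0.542
outer loop
vertex 1.342 0.589 0.356
vertex 1.041 -1.373 -0.468
vertex 2.176 0.88 -0.638
endloop
endfacet
facet normal -0.788 -0.218 -0.576
outer loop
vertex 3.691 -2.314 -0.396
vertex 2.687 -1.143 0.533
vertex 4.173 -0.976 -1.562
endloop
endfacet
facet normal 0.557 -0.651 -0.516
outer loop
vertex 5.253 -0.677 -0.773
vertex 3.691 -2.314 -0.396
vertex 4.173 -0.976 -1.562
endloop
endfacet
facet normal -0.788 -0.218 -0.576
outer loop
vertex 4.173 -0.976 -1.562
vertex 2.687 -1.143 0.533
vertex 3.17 0.195 -0.634
endloop
endfacet
facet normal 0.262 0.727 -0.634
outer loop
vertex 3.17 0.195 -0.634
vertex 5.253 -0.677 -0.773
vertex 4.173 -0.976 -1.562
endloop
endfacet
facet normal -0.262 -0.728 0.634
outer loop
vertex 3.691 -2.314 -0.396
vertex 3.767 -0.844 1.322
vertex 2.687 -1.143 0.533
endloop
endfacet
facet normal 0.558 -0.651 -0.515
outer loop
vertex 4.77 -2.015 0.394
vertex 3.691 -2.314 -0.396
vertex 5.253 -0.677 -0.773
endloop
endfacet
facet normal -0.263 -0.727 0.634
outer loop
vertex 4.77 -2.015 0.394
vertex 3.767 -0.844 1.322
vertex 3.691 -2.314 -0.396
endloop
endfacet
facet normal -0.557 0.651 0.516
outer loop
vertex 2.687 -1.143 0.533
vertex 3.767 -0.844 1.322
vertex 3.17 0.195 -0.634
endloop
endfacet
facet normal 0.262 0.728 -0.634
outer loop
vertex 4.249 0.494 0.156
vertex 5.253 -0.677 -0.773
vertex 3.17 0.195 -0.634
endloop
endfacet
facet normal -0.558 0.650 0.516
outer loop
vertex 3.17 0.195 -0.634
vertex 3.767 -0.844 1.322
vertex 4.249 0.494 0.156
endloop
endfacet
facet normal 0.788 0.218 0.576
outer loop
vertex 4.249 0.494 0.156
vertex 4.77 -2.015 0.394
vertex 5.253 -0.677 -0.773
endloop
endfacet
facet normal 0.788 0.218 0.576
outer loop
vertex 3.767 -0.844 1.322
vertex 4.77 -2.015 0.394
vertex 4.249 0.494 0.156
endloop
endfacet
facet normal -0.820 0.182 0.543
outer loop
vertex -2.224 1.805 3.073
vertex -1.684 1.318 4.053
vertex -1.57 2.511 3.824
endloop
endfacet
facet normal -0.746 0.666 0.023
outer loop
vertex -2.224 1.805 3.073
vertex -1.57 2.511 3.824
vertex -1.478 2.656 2.616
endloop
endfacet
facet normal -0.733 0.320 -0.601
outer loop
vertex -2.224 1.805 3.073
vertex -1.478 2.656 2.616
vertex -1.535 1.553 2.099
endloop
endfacet
facet normal -0.799 -0.379 -0.467
outer loop
vertex -2.224 1.805 3.073
vertex -1.535 1.553 2.099
vertex -1.662 0.726 2.987
endloop
endfacet
facet normal -0.853 -0.463 0.240
outer loop
vertex -2.224 1.805 3.073
vertex -1.662 0.726 2.987
vertex -1.684 1.318 4.053
endloop
endfacet
facet normal -0.114 0.987 0.110
outer loop
vertex -1.478 2.656 2.616
vertex -1.57 2.511 3.824
vertex -0.478 2.694 3.313
endloop
endfacet
facet normal -0.235 0.205 0.950
outer loop
vertex -1.57 2.511 3.824
vertex -1.684 1.318 4.053
vertex -0.605 1.867 4.201
endloop
endfacet
facet normal -0.289 -0.839 0.460
outer loop
vertex -1.684 1.318 4.053
vertex -1.662 0.726 2.987
vertex -0.662 0.764 3.684
endloop
endfacet
facet normal -0.202 -0.702 -0.683
outer loop
vertex -1.662 0.726 2.987
vertex -1.535 1.553 2.099
vertex -0.57 0.909 2.476
endloop
endfacet
facet normal -0.094 0.427 -0.900
outer loop
vertex -1.535 1.553 2.099
vertex -1.478 2.656 2.616
vertex -0.456 2.102 2.247
endloop
endfacet
facet normal 0.799 0.379 0.467
outer loop
vertex 0.084 1.615 3.227
vertex -0.478 2.694 3.313
vertex -0.605 1.867 4.201
endloop
endfacet
facet normal 0.733 -0.320 0.601
outer loop
vertex 0.084 1.615 3.227
vertex -0.605 1.867 4.201
vertex -0.662 0.764 3.684
endloop
endfacet
facet normal 0.746 -0.666 -0.023
outer loop
vertex 0.084 1.615 3.227
vertex -0.662 0.764 3.684
vertex -0.57 0.909 2.476
endloop
endfacet
facet normal 0.820 -0.182 -0.543
outer loop
vertex 0.084 1.615 3.227
vertex -0.57 0.909 2.476
vertex -0.456 2.102 2.247
endloop
endfacet
facet normal 0.853 0.463 -0.240
outer loop
vertex 0.084 1.615 3.227
vertex -0.456 2.102 2.247
vertex -0.478 2.694 3.313
endloop
endfacet
facet normal 0.202 0.702 0.683
outer loop
vertex -0.605 1.867 4.201
vertex -0.478 2.694 3.313
vertex -1.57 2.511 3.824
endloop
endfacet
facet normal 0.094 -0.427 0.900
outer loop
vertex -0.662 0.764 3.684
vertex -0.605 1.867 4.201
vertex -1.684 1.318 4.053
endloop
endfacet
facet normal 0.114 -0.987 -0.110
outer loop
vertex -0.57 0.909 2.476
vertex -0.662 0.764 3.684
vertex -1.662 0.726 2.987
endloop
endfacet
facet normal 0.235 -0.205 -0.950
outer loop
vertex -0.456 2.102 2.247
vertex -0.57 0.909 2.476
vertex -1.535 1.553 2.099
endloop
endfacet
facet normal 0.289 0.839 -0.460
outer loop
vertex -0.478 2.694 3.313
vertex -0.456 2.102 2.247
vertex -1.478 2.656 2.616
endloop
endfacet

endsolid


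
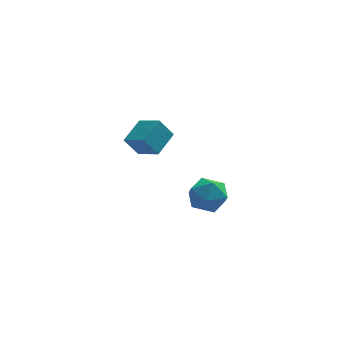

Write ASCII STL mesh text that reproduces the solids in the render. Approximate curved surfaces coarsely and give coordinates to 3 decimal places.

solid 
facet normal -0.351 0.934 0.072
outer loop
vertex -0.765 -0.536 -1.845
vertex -1.486 -0.814 -1.757
vertex -1.037 -0.693 -1.133
endloop
endfacet
facet normal 0.317 0.894 0.318
outer loop
vertex -0.765 -0.536 -1.845
vertex -1.037 -0.693 -1.133
vertex -0.307 -0.885 -1.321
endloop
endfacet
facet normal 0.732 0.648 -0.208
outer loop
vertex -0.765 -0.536 -1.845
vertex -0.307 -0.885 -1.321
vertex -0.305 -1.125 -2.061
endloop
endfacet
facet normal 0.320 0.537 -0.781
outer loop
vertex -0.765 -0.536 -1.845
vertex -0.305 -1.125 -2.061
vertex -1.034 -1.081 -2.33
endloop
endfacet
facet normal -0.349 0.713 -0.608
outer loop
vertex -0.765 -0.536 -1.845
vertex -1.034 -1.081 -2.33
vertex -1.486 -0.814 -1.757
endloop
endfacet
facet normal 0.328 0.415 0.849
outer loop
vertex -0.307 -0.885 -1.321
vertex -1.037 -0.693 -1.133
vertex -0.746 -1.379 -0.91
endloop
endfacet
facet normal -0.753 0.482 0.448
outer loop
vertex -1.037 -0.693 -1.133
vertex -1.486 -0.814 -1.757
vertex -1.475 -1.335 -1.179
endloop
endfacet
facet normal -0.750 0.126 -0.650
outer loop
vertex -1.486 -0.814 -1.757
vertex -1.034 -1.081 -2.33
vertex -1.473 -1.575 -1.919
endloop
endfacet
facet normal 0.333 -0.161 -0.929
outer loop
vertex -1.034 -1.081 -2.33
vertex -0.305 -1.125 -2.061
vertex -0.743 -1.767 -2.107
endloop
endfacet
facet normal 1.000 0.018 -0.003
outer loop
vertex -0.305 -1.125 -2.061
vertex -0.307 -0.885 -1.321
vertex -0.294 -1.646 -1.483
endloop
endfacet
facet normal -0.320 -0.537 0.781
outer loop
vertex -1.015 -1.924 -1.395
vertex -0.746 -1.379 -0.91
vertex -1.475 -1.335 -1.179
endloop
endfacet
facet normal -0.732 -0.648 0.208
outer loop
vertex -1.015 -1.924 -1.395
vertex -1.475 -1.335 -1.179
vertex -1.473 -1.575 -1.919
endloop
endfacet
facet normal -0.317 -0.894 -0.318
outer loop
vertex -1.015 -1.924 -1.395
vertex -1.473 -1.575 -1.919
vertex -0.743 -1.767 -2.107
endloop
endfacet
facet normal 0.351 -0.934 -0.072
outer loop
vertex -1.015 -1.924 -1.395
vertex -0.743 -1.767 -2.107
vertex -0.294 -1.646 -1.483
endloop
endfacet
facet normal 0.349 -0.713 0.608
outer loop
vertex -1.015 -1.924 -1.395
vertex -0.294 -1.646 -1.483
vertex -0.746 -1.379 -0.91
endloop
endfacet
facet normal -0.333 0.161 0.929
outer loop
vertex -1.475 -1.335 -1.179
vertex -0.746 -1.379 -0.91
vertex -1.037 -0.693 -1.133
endloop
endfacet
facet normal -1.000 -0.018 0.003
outer loop
vertex -1.473 -1.575 -1.919
vertex -1.475 -1.335 -1.179
vertex -1.486 -0.814 -1.757
endloop
endfacet
facet normal -0.328 -0.415 -0.849
outer loop
vertex -0.743 -1.767 -2.107
vertex -1.473 -1.575 -1.919
vertex -1.034 -1.081 -2.33
endloop
endfacet
facet normal 0.753 -0.482 -0.448
outer loop
vertex -0.294 -1.646 -1.483
vertex -0.743 -1.767 -2.107
vertex -0.305 -1.125 -2.061
endloop
endfacet
facet normal 0.750 -0.126 0.650
outer loop
vertex -0.746 -1.379 -0.91
vertex -0.294 -1.646 -1.483
vertex -0.307 -0.885 -1.321
endloop
endfacet
facet normal -0.622 0.671 -0.402
outer loop
vertex -3.766 -2.747 2.334
vertex -3.206 -1.999 2.716
vertex -3.313 -2.737 1.65
endloop
endfacet
facet normal -0.555 -0.741 -0.378
outer loop
vertex -2.734 -3.361 2.024
vertex -3.766 -2.747 2.334
vertex -3.313 -2.737 1.65
endloop
endfacet
facet normal -0.622 0.671 -0.402
outer loop
vertex -3.313 -2.737 1.65
vertex -3.206 -1.999 2.716
vertex -2.753 -1.989 2.032
endloop
endfacet
facet normal 0.552 0.013 -0.834
outer loop
vertex -2.753 -1.989 2.032
vertex -2.734 -3.361 2.024
vertex -3.313 -2.737 1.65
endloop
endfacet
facet normal -0.552 -0.013 0.834
outer loop
vertex -3.766 -2.747 2.334
vertex -2.627 -2.623 3.09
vertex -3.206 -1.999 2.716
endloop
endfacet
facet normal -0.555 -0.741 -0.378
outer loop
vertex -3.187 -3.371 2.708
vertex -3.766 -2.747 2.334
vertex -2.734 -3.361 2.024
endloop
endfacet
facet normal -0.552 -0.013 0.834
outer loop
vertex -3.187 -3.371 2.708
vertex -2.627 -2.623 3.09
vertex -3.766 -2.747 2.334
endloop
endfacet
facet normal 0.555 0.741 0.378
outer loop
vertex -3.206 -1.999 2.716
vertex -2.627 -2.623 3.09
vertex -2.753 -1.989 2.032
endloop
endfacet
facet normal 0.552 0.013 -0.834
outer loop
vertex -2.174 -2.613 2.406
vertex -2.734 -3.361 2.024
vertex -2.753 -1.989 2.032
endloop
endfacet
facet normal 0.555 0.741 0.378
outer loop
vertex -2.753 -1.989 2.032
vertex -2.627 -2.623 3.09
vertex -2.174 -2.613 2.406
endloop
endfacet
facet normal 0.622 -0.671 0.402
outer loop
vertex -2.174 -2.613 2.406
vertex -3.187 -3.371 2.708
vertex -2.734 -3.361 2.024
endloop
endfacet
facet normal 0.622 -0.671 0.402
outer loop
vertex -2.627 -2.623 3.09
vertex -3.187 -3.371 2.708
vertex -2.174 -2.613 2.406
endloop
endfacet

endsolid


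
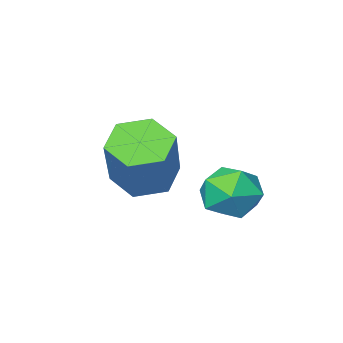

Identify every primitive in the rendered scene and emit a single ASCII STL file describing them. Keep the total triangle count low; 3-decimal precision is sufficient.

solid 
facet normal -0.642 0.468 0.607
outer loop
vertex -0.278 -0.76 0.114
vertex -0.679 -1.659 0.382
vertex 0.103 -1.271 0.91
endloop
endfacet
facet normal -0.033 0.834 0.551
outer loop
vertex -0.278 -0.76 0.114
vertex 0.103 -1.271 0.91
vertex 0.731 -0.811 0.251
endloop
endfacet
facet normal 0.069 0.988 -0.138
outer loop
vertex -0.278 -0.76 0.114
vertex 0.731 -0.811 0.251
vertex 0.338 -0.914 -0.684
endloop
endfacet
facet normal -0.478 0.717 -0.507
outer loop
vertex -0.278 -0.76 0.114
vertex 0.338 -0.914 -0.684
vertex -0.534 -1.438 -0.604
endloop
endfacet
facet normal -0.917 0.395 -0.046
outer loop
vertex -0.278 -0.76 0.114
vertex -0.534 -1.438 -0.604
vertex -0.679 -1.659 0.382
endloop
endfacet
facet normal 0.501 0.409 0.763
outer loop
vertex 0.731 -0.811 0.251
vertex 0.103 -1.271 0.91
vertex 0.954 -1.742 0.604
endloop
endfacet
facet normal -0.486 -0.184 0.855
outer loop
vertex 0.103 -1.271 0.91
vertex -0.679 -1.659 0.382
vertex 0.082 -2.266 0.684
endloop
endfacet
facet normal -0.932 -0.301 -0.204
outer loop
vertex -0.679 -1.659 0.382
vertex -0.534 -1.438 -0.604
vertex -0.311 -2.369 -0.251
endloop
endfacet
facet normal -0.220 0.220 -0.950
outer loop
vertex -0.534 -1.438 -0.604
vertex 0.338 -0.914 -0.684
vertex 0.317 -1.909 -0.91
endloop
endfacet
facet normal 0.665 0.659 -0.352
outer loop
vertex 0.338 -0.914 -0.684
vertex 0.731 -0.811 0.251
vertex 1.099 -1.521 -0.382
endloop
endfacet
facet normal 0.478 -0.717 0.507
outer loop
vertex 0.698 -2.42 -0.114
vertex 0.954 -1.742 0.604
vertex 0.082 -2.266 0.684
endloop
endfacet
facet normal -0.069 -0.988 0.138
outer loop
vertex 0.698 -2.42 -0.114
vertex 0.082 -2.266 0.684
vertex -0.311 -2.369 -0.251
endloop
endfacet
facet normal 0.033 -0.834 -0.551
outer loop
vertex 0.698 -2.42 -0.114
vertex -0.311 -2.369 -0.251
vertex 0.317 -1.909 -0.91
endloop
endfacet
facet normal 0.642 -0.468 -0.607
outer loop
vertex 0.698 -2.42 -0.114
vertex 0.317 -1.909 -0.91
vertex 1.099 -1.521 -0.382
endloop
endfacet
facet normal 0.917 -0.395 0.046
outer loop
vertex 0.698 -2.42 -0.114
vertex 1.099 -1.521 -0.382
vertex 0.954 -1.742 0.604
endloop
endfacet
facet normal 0.220 -0.220 0.950
outer loop
vertex 0.082 -2.266 0.684
vertex 0.954 -1.742 0.604
vertex 0.103 -1.271 0.91
endloop
endfacet
facet normal -0.665 -0.659 0.352
outer loop
vertex -0.311 -2.369 -0.251
vertex 0.082 -2.266 0.684
vertex -0.679 -1.659 0.382
endloop
endfacet
facet normal -0.501 -0.409 -0.763
outer loop
vertex 0.317 -1.909 -0.91
vertex -0.311 -2.369 -0.251
vertex -0.534 -1.438 -0.604
endloop
endfacet
facet normal 0.486 0.184 -0.855
outer loop
vertex 1.099 -1.521 -0.382
vertex 0.317 -1.909 -0.91
vertex 0.338 -0.914 -0.684
endloop
endfacet
facet normal 0.932 0.301 0.204
outer loop
vertex 0.954 -1.742 0.604
vertex 1.099 -1.521 -0.382
vertex 0.731 -0.811 0.251
endloop
endfacet
facet normal -0.363 -0.495 -0.789
outer loop
vertex 3.048 -3.266 0.563
vertex 2.176 -2.867 0.714
vertex 2.82 -2.423 0.139
endloop
endfacet
facet normal 0.902 0.027 -0.431
outer loop
vertex 3.048 -3.266 0.563
vertex 2.82 -2.423 0.139
vertex 3.835 -2.191 2.276
endloop
endfacet
facet normal 0.902 0.027 -0.431
outer loop
vertex 3.835 -2.191 2.276
vertex 2.82 -2.423 0.139
vertex 3.607 -1.349 1.852
endloop
endfacet
facet normal 0.362 0.496 0.789
outer loop
vertex 3.835 -2.191 2.276
vertex 3.607 -1.349 1.852
vertex 2.964 -1.793 2.426
endloop
endfacet
facet normal -0.363 -0.496 -0.789
outer loop
vertex 2.82 -2.423 0.139
vertex 2.176 -2.867 0.714
vertex 1.948 -2.025 0.29
endloop
endfacet
facet normal 0.247 0.766 -0.594
outer loop
vertex 2.82 -2.423 0.139
vertex 1.948 -2.025 0.29
vertex 3.607 -1.349 1.852
endloop
endfacet
facet normal 0.248 0.765 -0.594
outer loop
vertex 3.607 -1.349 1.852
vertex 1.948 -2.025 0.29
vertex 2.736 -0.95 2.003
endloop
endfacet
facet normal 0.363 0.494 0.790
outer loop
vertex 3.607 -1.349 1.852
vertex 2.736 -0.95 2.003
vertex 2.964 -1.793 2.426
endloop
endfacet
facet normal -0.362 -0.496 -0.789
outer loop
vertex 1.948 -2.025 0.29
vertex 2.176 -2.867 0.714
vertex 1.305 -2.469 0.864
endloop
endfacet
facet normal -0.655 0.738 -0.162
outer loop
vertex 1.948 -2.025 0.29
vertex 1.305 -2.469 0.864
vertex 2.736 -0.95 2.003
endloop
endfacet
facet normal -0.654 0.738 -0.163
outer loop
vertex 2.736 -0.95 2.003
vertex 1.305 -2.469 0.864
vertex 2.092 -1.394 2.577
endloop
endfacet
facet normal 0.363 0.494 0.790
outer loop
vertex 2.736 -0.95 2.003
vertex 2.092 -1.394 2.577
vertex 2.964 -1.793 2.426
endloop
endfacet
facet normal -0.362 -0.496 -0.789
outer loop
vertex 1.305 -2.469 0.864
vertex 2.176 -2.867 0.714
vertex 1.533 -3.311 1.288
endloop
endfacet
facet normal -0.902 -0.027 0.431
outer loop
vertex 1.305 -2.469 0.864
vertex 1.533 -3.311 1.288
vertex 2.092 -1.394 2.577
endloop
endfacet
facet normal -0.902 -0.027 0.431
outer loop
vertex 2.092 -1.394 2.577
vertex 1.533 -3.311 1.288
vertex 2.32 -2.237 3.001
endloop
endfacet
facet normal 0.363 0.495 0.789
outer loop
vertex 2.092 -1.394 2.577
vertex 2.32 -2.237 3.001
vertex 2.964 -1.793 2.426
endloop
endfacet
facet normal -0.363 -0.494 -0.790
outer loop
vertex 1.533 -3.311 1.288
vertex 2.176 -2.867 0.714
vertex 2.404 -3.71 1.137
endloop
endfacet
facet normal -0.248 -0.766 0.594
outer loop
vertex 1.533 -3.311 1.288
vertex 2.404 -3.71 1.137
vertex 2.32 -2.237 3.001
endloop
endfacet
facet normal -0.247 -0.766 0.594
outer loop
vertex 2.32 -2.237 3.001
vertex 2.404 -3.71 1.137
vertex 3.192 -2.635 2.85
endloop
endfacet
facet normal 0.363 0.496 0.789
outer loop
vertex 2.32 -2.237 3.001
vertex 3.192 -2.635 2.85
vertex 2.964 -1.793 2.426
endloop
endfacet
facet normal -0.363 -0.494 -0.790
outer loop
vertex 2.404 -3.71 1.137
vertex 2.176 -2.867 0.714
vertex 3.048 -3.266 0.563
endloop
endfacet
facet normal 0.654 -0.739 0.163
outer loop
vertex 2.404 -3.71 1.137
vertex 3.048 -3.266 0.563
vertex 3.192 -2.635 2.85
endloop
endfacet
facet normal 0.655 -0.738 0.162
outer loop
vertex 3.192 -2.635 2.85
vertex 3.048 -3.266 0.563
vertex 3.835 -2.191 2.276
endloop
endfacet
facet normal 0.362 0.496 0.789
outer loop
vertex 3.192 -2.635 2.85
vertex 3.835 -2.191 2.276
vertex 2.964 -1.793 2.426
endloop
endfacet

endsolid


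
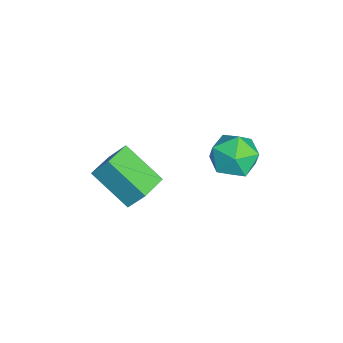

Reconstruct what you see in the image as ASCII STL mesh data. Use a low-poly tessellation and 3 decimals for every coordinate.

solid 
facet normal -0.863 0.485 -0.142
outer loop
vertex -2.027 -4.718 -0.451
vertex -1.804 -4.015 0.595
vertex -1.007 -3.256 -1.652
endloop
endfacet
facet normal -0.174 -0.550 -0.817
outer loop
vertex 0.184 -3.925 -1.455
vertex -2.027 -4.718 -0.451
vertex -1.007 -3.256 -1.652
endloop
endfacet
facet normal -0.863 0.485 -0.142
outer loop
vertex -1.007 -3.256 -1.652
vertex -1.804 -4.015 0.595
vertex -0.784 -2.552 -0.606
endloop
endfacet
facet normal 0.474 0.680 -0.559
outer loop
vertex -0.784 -2.552 -0.606
vertex 0.184 -3.925 -1.455
vertex -1.007 -3.256 -1.652
endloop
endfacet
facet normal -0.475 -0.680 0.558
outer loop
vertex -2.027 -4.718 -0.451
vertex -0.613 -4.684 0.792
vertex -1.804 -4.015 0.595
endloop
endfacet
facet normal -0.174 -0.550 -0.817
outer loop
vertex -0.836 -5.388 -0.254
vertex -2.027 -4.718 -0.451
vertex 0.184 -3.925 -1.455
endloop
endfacet
facet normal -0.475 -0.680 0.559
outer loop
vertex -0.836 -5.388 -0.254
vertex -0.613 -4.684 0.792
vertex -2.027 -4.718 -0.451
endloop
endfacet
facet normal 0.174 0.550 0.817
outer loop
vertex -1.804 -4.015 0.595
vertex -0.613 -4.684 0.792
vertex -0.784 -2.552 -0.606
endloop
endfacet
facet normal 0.475 0.680 -0.558
outer loop
vertex 0.407 -3.222 -0.409
vertex 0.184 -3.925 -1.455
vertex -0.784 -2.552 -0.606
endloop
endfacet
facet normal 0.174 0.550 0.817
outer loop
vertex -0.784 -2.552 -0.606
vertex -0.613 -4.684 0.792
vertex 0.407 -3.222 -0.409
endloop
endfacet
facet normal 0.863 -0.485 0.142
outer loop
vertex 0.407 -3.222 -0.409
vertex -0.836 -5.388 -0.254
vertex 0.184 -3.925 -1.455
endloop
endfacet
facet normal 0.863 -0.485 0.142
outer loop
vertex -0.613 -4.684 0.792
vertex -0.836 -5.388 -0.254
vertex 0.407 -3.222 -0.409
endloop
endfacet
facet normal -0.995 0.104 -0.012
outer loop
vertex -3.705 0.349 -1.9
vertex -3.764 -0.094 -0.799
vertex -3.64 1.076 -0.962
endloop
endfacet
facet normal -0.682 0.600 -0.418
outer loop
vertex -3.705 0.349 -1.9
vertex -3.64 1.076 -0.962
vertex -2.922 1.243 -1.894
endloop
endfacet
facet normal -0.297 0.266 -0.917
outer loop
vertex -3.705 0.349 -1.9
vertex -2.922 1.243 -1.894
vertex -2.602 0.175 -2.307
endloop
endfacet
facet normal -0.371 -0.437 -0.819
outer loop
vertex -3.705 0.349 -1.9
vertex -2.602 0.175 -2.307
vertex -3.123 -0.651 -1.63
endloop
endfacet
facet normal -0.803 -0.537 -0.259
outer loop
vertex -3.705 0.349 -1.9
vertex -3.123 -0.651 -1.63
vertex -3.764 -0.094 -0.799
endloop
endfacet
facet normal -0.233 0.972 -0.005
outer loop
vertex -2.922 1.243 -1.894
vertex -3.64 1.076 -0.962
vertex -2.497 1.351 -0.79
endloop
endfacet
facet normal -0.740 0.169 0.652
outer loop
vertex -3.64 1.076 -0.962
vertex -3.764 -0.094 -0.799
vertex -3.018 0.525 -0.113
endloop
endfacet
facet normal -0.430 -0.868 0.250
outer loop
vertex -3.764 -0.094 -0.799
vertex -3.123 -0.651 -1.63
vertex -2.698 -0.543 -0.526
endloop
endfacet
facet normal 0.268 -0.706 -0.655
outer loop
vertex -3.123 -0.651 -1.63
vertex -2.602 0.175 -2.307
vertex -1.98 -0.376 -1.458
endloop
endfacet
facet normal 0.390 0.431 -0.813
outer loop
vertex -2.602 0.175 -2.307
vertex -2.922 1.243 -1.894
vertex -1.856 0.794 -1.621
endloop
endfacet
facet normal 0.371 0.437 0.819
outer loop
vertex -1.915 0.351 -0.52
vertex -2.497 1.351 -0.79
vertex -3.018 0.525 -0.113
endloop
endfacet
facet normal 0.297 -0.266 0.917
outer loop
vertex -1.915 0.351 -0.52
vertex -3.018 0.525 -0.113
vertex -2.698 -0.543 -0.526
endloop
endfacet
facet normal 0.682 -0.600 0.418
outer loop
vertex -1.915 0.351 -0.52
vertex -2.698 -0.543 -0.526
vertex -1.98 -0.376 -1.458
endloop
endfacet
facet normal 0.995 -0.104 0.012
outer loop
vertex -1.915 0.351 -0.52
vertex -1.98 -0.376 -1.458
vertex -1.856 0.794 -1.621
endloop
endfacet
facet normal 0.803 0.537 0.259
outer loop
vertex -1.915 0.351 -0.52
vertex -1.856 0.794 -1.621
vertex -2.497 1.351 -0.79
endloop
endfacet
facet normal -0.268 0.706 0.655
outer loop
vertex -3.018 0.525 -0.113
vertex -2.497 1.351 -0.79
vertex -3.64 1.076 -0.962
endloop
endfacet
facet normal -0.390 -0.431 0.813
outer loop
vertex -2.698 -0.543 -0.526
vertex -3.018 0.525 -0.113
vertex -3.764 -0.094 -0.799
endloop
endfacet
facet normal 0.233 -0.972 0.005
outer loop
vertex -1.98 -0.376 -1.458
vertex -2.698 -0.543 -0.526
vertex -3.123 -0.651 -1.63
endloop
endfacet
facet normal 0.740 -0.169 -0.652
outer loop
vertex -1.856 0.794 -1.621
vertex -1.98 -0.376 -1.458
vertex -2.602 0.175 -2.307
endloop
endfacet
facet normal 0.430 0.868 -0.250
outer loop
vertex -2.497 1.351 -0.79
vertex -1.856 0.794 -1.621
vertex -2.922 1.243 -1.894
endloop
endfacet

endsolid


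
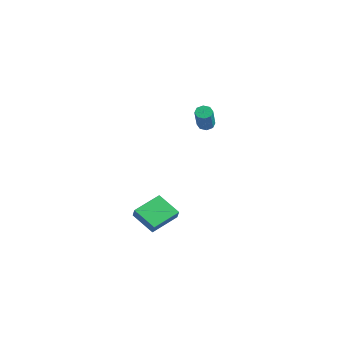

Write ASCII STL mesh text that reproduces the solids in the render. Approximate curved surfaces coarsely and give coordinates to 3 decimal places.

solid 
facet normal -0.763 -0.353 0.542
outer loop
vertex 1.631 -3.904 -3.433
vertex 1.305 -2.09 -2.71
vertex 1.03 -3.722 -4.16
endloop
endfacet
facet normal 0.165 -0.916 -0.365
outer loop
vertex 2.395 -3.09 -5.13
vertex 1.631 -3.904 -3.433
vertex 1.03 -3.722 -4.16
endloop
endfacet
facet normal -0.762 -0.353 0.542
outer loop
vertex 1.03 -3.722 -4.16
vertex 1.305 -2.09 -2.71
vertex 0.704 -1.908 -3.436
endloop
endfacet
facet normal -0.626 0.190 -0.757
outer loop
vertex 0.704 -1.908 -3.436
vertex 2.395 -3.09 -5.13
vertex 1.03 -3.722 -4.16
endloop
endfacet
facet normal 0.626 -0.189 0.757
outer loop
vertex 1.631 -3.904 -3.433
vertex 2.67 -1.458 -3.68
vertex 1.305 -2.09 -2.71
endloop
endfacet
facet normal 0.164 -0.916 -0.366
outer loop
vertex 2.996 -3.272 -4.404
vertex 1.631 -3.904 -3.433
vertex 2.395 -3.09 -5.13
endloop
endfacet
facet normal 0.626 -0.189 0.757
outer loop
vertex 2.996 -3.272 -4.404
vertex 2.67 -1.458 -3.68
vertex 1.631 -3.904 -3.433
endloop
endfacet
facet normal -0.164 0.916 0.366
outer loop
vertex 1.305 -2.09 -2.71
vertex 2.67 -1.458 -3.68
vertex 0.704 -1.908 -3.436
endloop
endfacet
facet normal -0.626 0.189 -0.757
outer loop
vertex 2.069 -1.276 -4.407
vertex 2.395 -3.09 -5.13
vertex 0.704 -1.908 -3.436
endloop
endfacet
facet normal -0.164 0.916 0.365
outer loop
vertex 0.704 -1.908 -3.436
vertex 2.67 -1.458 -3.68
vertex 2.069 -1.276 -4.407
endloop
endfacet
facet normal 0.762 0.353 -0.542
outer loop
vertex 2.069 -1.276 -4.407
vertex 2.996 -3.272 -4.404
vertex 2.395 -3.09 -5.13
endloop
endfacet
facet normal 0.763 0.353 -0.542
outer loop
vertex 2.67 -1.458 -3.68
vertex 2.996 -3.272 -4.404
vertex 2.069 -1.276 -4.407
endloop
endfacet
facet normal -0.537 0.364 -0.761
outer loop
vertex 2.311 0.553 2.612
vertex 1.922 0.717 2.965
vertex 2.376 0.944 2.753
endloop
endfacet
facet normal 0.828 0.063 -0.557
outer loop
vertex 2.311 0.553 2.612
vertex 2.376 0.944 2.753
vertex 3.366 -0.161 4.101
endloop
endfacet
facet normal 0.828 0.063 -0.557
outer loop
vertex 3.366 -0.161 4.101
vertex 2.376 0.944 2.753
vertex 3.431 0.23 4.242
endloop
endfacet
facet normal 0.539 -0.364 0.760
outer loop
vertex 3.366 -0.161 4.101
vertex 3.431 0.23 4.242
vertex 2.978 0.003 4.455
endloop
endfacet
facet normal -0.537 0.365 -0.760
outer loop
vertex 2.376 0.944 2.753
vertex 1.922 0.717 2.965
vertex 2.176 1.202 3.018
endloop
endfacet
facet normal 0.696 0.701 -0.157
outer loop
vertex 2.376 0.944 2.753
vertex 2.176 1.202 3.018
vertex 3.431 0.23 4.242
endloop
endfacet
facet normal 0.696 0.700 -0.158
outer loop
vertex 3.431 0.23 4.242
vertex 2.176 1.202 3.018
vertex 3.231 0.489 4.508
endloop
endfacet
facet normal 0.539 -0.364 0.760
outer loop
vertex 3.431 0.23 4.242
vertex 3.231 0.489 4.508
vertex 2.978 0.003 4.455
endloop
endfacet
facet normal -0.539 0.365 -0.759
outer loop
vertex 2.176 1.202 3.018
vertex 1.922 0.717 2.965
vertex 1.827 1.176 3.253
endloop
endfacet
facet normal 0.156 0.929 0.334
outer loop
vertex 2.176 1.202 3.018
vertex 1.827 1.176 3.253
vertex 3.231 0.489 4.508
endloop
endfacet
facet normal 0.154 0.929 0.337
outer loop
vertex 3.231 0.489 4.508
vertex 1.827 1.176 3.253
vertex 2.882 0.462 4.742
endloop
endfacet
facet normal 0.538 -0.363 0.761
outer loop
vertex 3.231 0.489 4.508
vertex 2.882 0.462 4.742
vertex 2.978 0.003 4.455
endloop
endfacet
facet normal -0.539 0.365 -0.759
outer loop
vertex 1.827 1.176 3.253
vertex 1.922 0.717 2.965
vertex 1.534 0.881 3.319
endloop
endfacet
facet normal -0.475 0.613 0.631
outer loop
vertex 1.827 1.176 3.253
vertex 1.534 0.881 3.319
vertex 2.882 0.462 4.742
endloop
endfacet
facet normal -0.475 0.613 0.631
outer loop
vertex 2.882 0.462 4.742
vertex 1.534 0.881 3.319
vertex 2.589 0.167 4.808
endloop
endfacet
facet normal 0.537 -0.363 0.761
outer loop
vertex 2.882 0.462 4.742
vertex 2.589 0.167 4.808
vertex 2.978 0.003 4.455
endloop
endfacet
facet normal -0.539 0.364 -0.760
outer loop
vertex 1.534 0.881 3.319
vertex 1.922 0.717 2.965
vertex 1.469 0.49 3.178
endloop
endfacet
facet normal -0.828 -0.063 0.557
outer loop
vertex 1.534 0.881 3.319
vertex 1.469 0.49 3.178
vertex 2.589 0.167 4.808
endloop
endfacet
facet normal -0.828 -0.063 0.557
outer loop
vertex 2.589 0.167 4.808
vertex 1.469 0.49 3.178
vertex 2.524 -0.224 4.667
endloop
endfacet
facet normal 0.537 -0.364 0.761
outer loop
vertex 2.589 0.167 4.808
vertex 2.524 -0.224 4.667
vertex 2.978 0.003 4.455
endloop
endfacet
facet normal -0.539 0.364 -0.760
outer loop
vertex 1.469 0.49 3.178
vertex 1.922 0.717 2.965
vertex 1.669 0.231 2.912
endloop
endfacet
facet normal -0.697 -0.700 0.158
outer loop
vertex 1.469 0.49 3.178
vertex 1.669 0.231 2.912
vertex 2.524 -0.224 4.667
endloop
endfacet
facet normal -0.696 -0.701 0.157
outer loop
vertex 2.524 -0.224 4.667
vertex 1.669 0.231 2.912
vertex 2.724 -0.482 4.402
endloop
endfacet
facet normal 0.537 -0.365 0.760
outer loop
vertex 2.524 -0.224 4.667
vertex 2.724 -0.482 4.402
vertex 2.978 0.003 4.455
endloop
endfacet
facet normal -0.538 0.363 -0.761
outer loop
vertex 1.669 0.231 2.912
vertex 1.922 0.717 2.965
vertex 2.018 0.258 2.678
endloop
endfacet
facet normal -0.153 -0.929 -0.336
outer loop
vertex 1.669 0.231 2.912
vertex 2.018 0.258 2.678
vertex 2.724 -0.482 4.402
endloop
endfacet
facet normal -0.156 -0.929 -0.335
outer loop
vertex 2.724 -0.482 4.402
vertex 2.018 0.258 2.678
vertex 3.073 -0.456 4.167
endloop
endfacet
facet normal 0.539 -0.365 0.759
outer loop
vertex 2.724 -0.482 4.402
vertex 3.073 -0.456 4.167
vertex 2.978 0.003 4.455
endloop
endfacet
facet normal -0.537 0.363 -0.761
outer loop
vertex 2.018 0.258 2.678
vertex 1.922 0.717 2.965
vertex 2.311 0.553 2.612
endloop
endfacet
facet normal 0.475 -0.613 -0.631
outer loop
vertex 2.018 0.258 2.678
vertex 2.311 0.553 2.612
vertex 3.073 -0.456 4.167
endloop
endfacet
facet normal 0.475 -0.613 -0.631
outer loop
vertex 3.073 -0.456 4.167
vertex 2.311 0.553 2.612
vertex 3.366 -0.161 4.101
endloop
endfacet
facet normal 0.539 -0.365 0.759
outer loop
vertex 3.073 -0.456 4.167
vertex 3.366 -0.161 4.101
vertex 2.978 0.003 4.455
endloop
endfacet

endsolid
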